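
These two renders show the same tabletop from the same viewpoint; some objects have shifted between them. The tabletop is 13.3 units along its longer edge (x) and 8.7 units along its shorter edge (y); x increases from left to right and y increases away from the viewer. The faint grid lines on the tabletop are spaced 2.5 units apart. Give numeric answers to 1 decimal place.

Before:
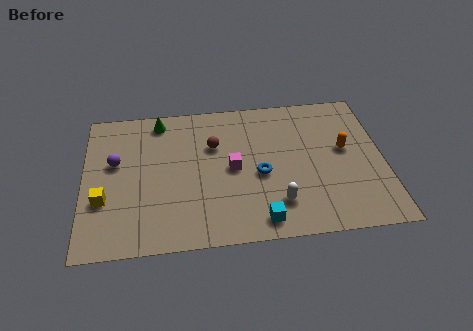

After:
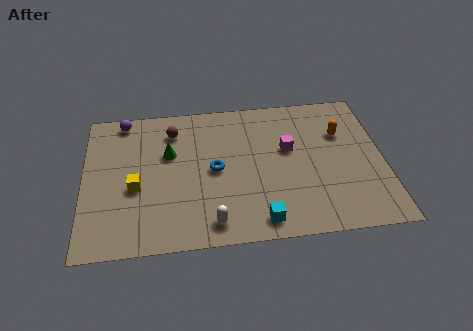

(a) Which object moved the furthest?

the white capsule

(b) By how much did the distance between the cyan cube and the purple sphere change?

+1.4

Before: roughly 7.5 units apart; after: 8.9. That's 1.4 units further apart.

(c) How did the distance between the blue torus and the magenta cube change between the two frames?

+2.1

The distance was about 1.3 in the first image and 3.4 in the second, so they moved 2.1 units further apart.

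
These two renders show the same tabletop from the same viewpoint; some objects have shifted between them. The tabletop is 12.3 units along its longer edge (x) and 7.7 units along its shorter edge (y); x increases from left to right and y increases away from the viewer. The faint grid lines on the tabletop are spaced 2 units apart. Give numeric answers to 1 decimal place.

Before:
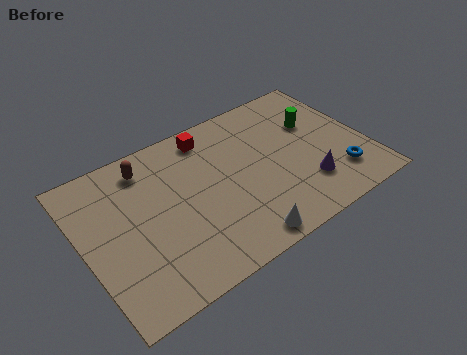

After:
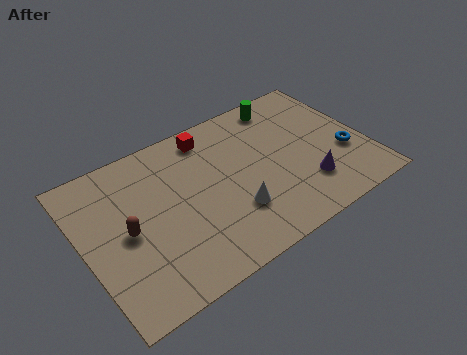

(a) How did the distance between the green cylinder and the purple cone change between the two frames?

+1.5

They were about 3.2 units apart before and 4.7 after — 1.5 units further apart.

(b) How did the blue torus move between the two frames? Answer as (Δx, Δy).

(0.5, 1.0)

From the two frames, the blue torus sits at roughly (10.8, 1.8) before and (11.3, 2.8) after.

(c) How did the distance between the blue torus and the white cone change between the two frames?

+0.4

The distance was about 4.7 in the first image and 5.1 in the second, so they moved 0.4 units further apart.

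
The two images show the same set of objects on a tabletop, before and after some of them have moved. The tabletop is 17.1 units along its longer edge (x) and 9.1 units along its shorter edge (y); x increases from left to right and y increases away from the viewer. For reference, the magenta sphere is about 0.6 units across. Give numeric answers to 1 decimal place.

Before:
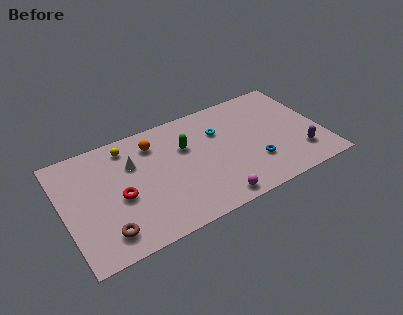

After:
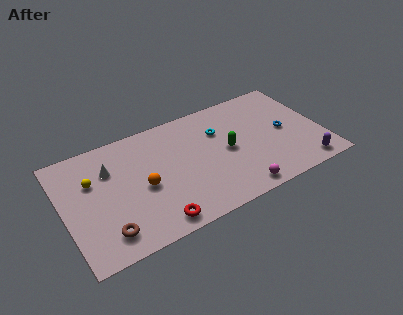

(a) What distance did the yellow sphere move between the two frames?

3.0

The yellow sphere moved from about (4.5, 7.7) to (2.0, 6.0), a distance of √(2.5² + 1.7²) ≈ 3.0.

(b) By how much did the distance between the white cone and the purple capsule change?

+2.0

Before: roughly 11.4 units apart; after: 13.4. That's 2.0 units further apart.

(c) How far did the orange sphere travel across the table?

3.3

From (6.2, 7.2) to (5.1, 4.1), the orange sphere covered √(1.1² + 3.1²) ≈ 3.3 units.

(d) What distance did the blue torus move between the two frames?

2.9

The blue torus was near (12.4, 2.7) before and (14.7, 4.5) after, so it travelled √(2.3² + 1.8²) ≈ 2.9 units.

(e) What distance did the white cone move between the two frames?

1.5

The white cone moved from about (4.7, 6.2) to (3.2, 6.4), a distance of √(1.5² + 0.2²) ≈ 1.5.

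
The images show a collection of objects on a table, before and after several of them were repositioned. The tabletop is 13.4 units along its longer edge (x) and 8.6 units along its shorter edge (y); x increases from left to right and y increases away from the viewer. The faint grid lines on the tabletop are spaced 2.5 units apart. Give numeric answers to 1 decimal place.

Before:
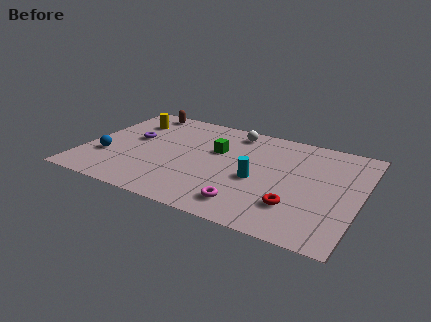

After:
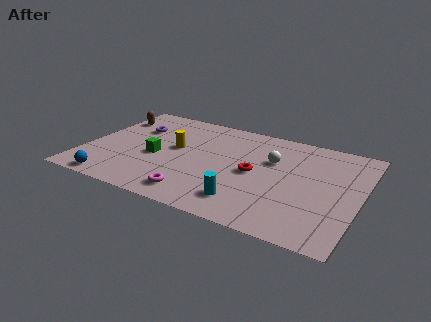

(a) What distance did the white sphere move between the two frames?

2.8

The white sphere was near (6.9, 7.4) before and (9.0, 5.6) after, so it travelled √(2.1² + 1.8²) ≈ 2.8 units.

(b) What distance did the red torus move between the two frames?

2.9

The red torus was near (10.5, 2.3) before and (8.3, 4.2) after, so it travelled √(2.2² + 1.9²) ≈ 2.9 units.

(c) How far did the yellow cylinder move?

3.0

The yellow cylinder was near (1.8, 6.5) before and (4.3, 4.8) after, so it travelled √(2.5² + 1.7²) ≈ 3.0 units.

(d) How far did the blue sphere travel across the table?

2.1

The blue sphere was near (1.2, 2.8) before and (1.8, 0.8) after, so it travelled √(0.6² + 2.0²) ≈ 2.1 units.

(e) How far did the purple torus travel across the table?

1.0

The purple torus was near (2.2, 4.9) before and (2.1, 5.9) after, so it travelled √(0.1² + 1.0²) ≈ 1.0 units.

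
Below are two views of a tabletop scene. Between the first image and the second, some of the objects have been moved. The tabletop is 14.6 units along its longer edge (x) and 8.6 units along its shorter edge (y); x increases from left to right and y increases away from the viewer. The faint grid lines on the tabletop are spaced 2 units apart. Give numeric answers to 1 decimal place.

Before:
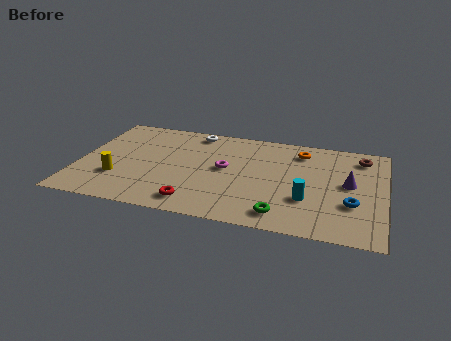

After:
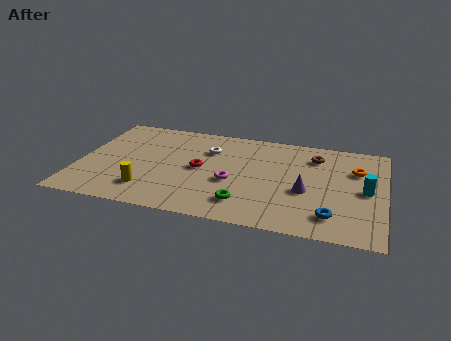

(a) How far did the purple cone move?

2.3

The purple cone moved from about (12.9, 4.6) to (10.9, 3.5), a distance of √(2.0² + 1.1²) ≈ 2.3.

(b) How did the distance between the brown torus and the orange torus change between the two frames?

-0.7

The distance was about 2.9 in the first image and 2.2 in the second, so they moved 0.7 units closer together.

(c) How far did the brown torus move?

2.2

The brown torus was near (13.4, 7.1) before and (11.2, 6.7) after, so it travelled √(2.2² + 0.4²) ≈ 2.2 units.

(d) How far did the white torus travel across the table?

1.7

The white torus was near (5.3, 7.6) before and (6.1, 6.1) after, so it travelled √(0.8² + 1.5²) ≈ 1.7 units.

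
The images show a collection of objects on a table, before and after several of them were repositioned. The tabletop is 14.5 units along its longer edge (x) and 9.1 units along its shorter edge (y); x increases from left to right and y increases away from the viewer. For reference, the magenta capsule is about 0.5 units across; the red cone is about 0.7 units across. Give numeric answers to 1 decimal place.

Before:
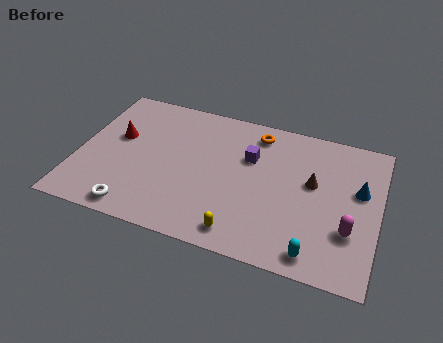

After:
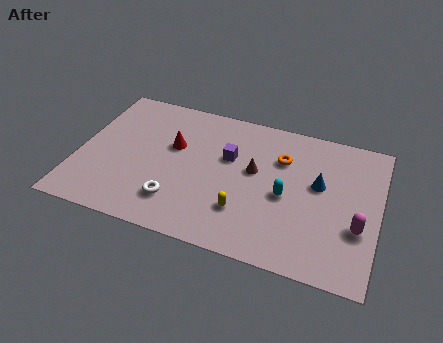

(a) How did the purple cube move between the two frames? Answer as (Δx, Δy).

(-1.0, -0.3)

From the two frames, the purple cube sits at roughly (8.2, 6.0) before and (7.2, 5.7) after.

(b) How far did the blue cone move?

1.9

The blue cone was near (13.5, 5.5) before and (11.6, 5.3) after, so it travelled √(1.9² + 0.2²) ≈ 1.9 units.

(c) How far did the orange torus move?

1.8

From (8.4, 7.7) to (9.7, 6.4), the orange torus covered √(1.3² + 1.3²) ≈ 1.8 units.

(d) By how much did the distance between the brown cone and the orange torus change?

-2.1

They were about 3.8 units apart before and 1.7 after — 2.1 units closer together.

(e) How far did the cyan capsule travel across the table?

3.4

The cyan capsule was near (11.7, 1.1) before and (10.1, 4.1) after, so it travelled √(1.6² + 3.0²) ≈ 3.4 units.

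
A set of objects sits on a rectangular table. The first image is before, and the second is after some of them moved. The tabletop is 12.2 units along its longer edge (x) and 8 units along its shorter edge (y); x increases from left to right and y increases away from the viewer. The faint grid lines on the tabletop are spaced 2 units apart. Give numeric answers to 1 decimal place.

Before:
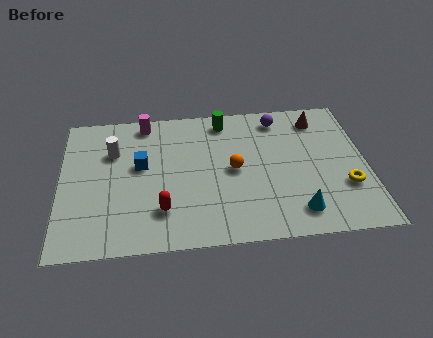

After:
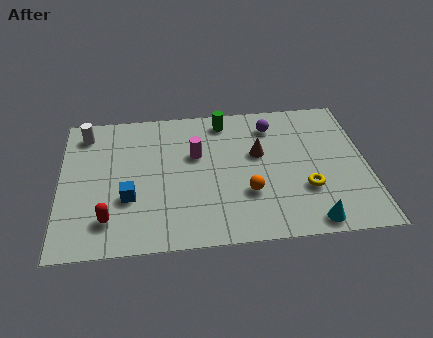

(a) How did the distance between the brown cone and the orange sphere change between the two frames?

-2.1

Before: roughly 4.4 units apart; after: 2.3. That's 2.1 units closer together.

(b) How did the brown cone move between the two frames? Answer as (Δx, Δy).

(-2.5, -1.8)

The brown cone started near (10.4, 6.6) and ended near (7.9, 4.8).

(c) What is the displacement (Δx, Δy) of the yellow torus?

(-1.6, 0.0)

The yellow torus started near (11.3, 2.6) and ended near (9.7, 2.6).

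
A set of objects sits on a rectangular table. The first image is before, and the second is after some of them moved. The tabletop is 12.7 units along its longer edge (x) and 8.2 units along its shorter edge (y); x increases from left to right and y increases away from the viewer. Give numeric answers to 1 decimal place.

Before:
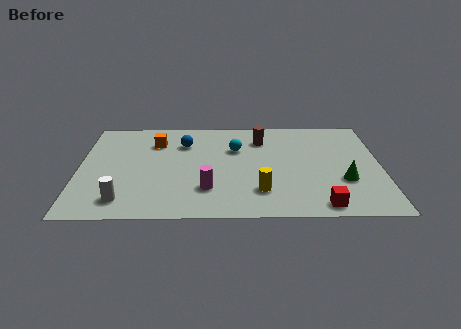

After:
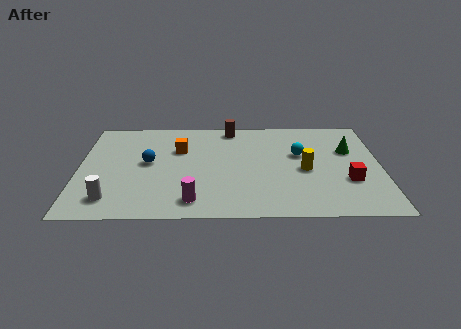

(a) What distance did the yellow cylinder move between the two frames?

2.5

The yellow cylinder moved from about (7.6, 2.0) to (9.5, 3.7), a distance of √(1.9² + 1.7²) ≈ 2.5.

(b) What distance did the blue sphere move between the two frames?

2.2

From (4.4, 6.0) to (2.9, 4.4), the blue sphere covered √(1.5² + 1.6²) ≈ 2.2 units.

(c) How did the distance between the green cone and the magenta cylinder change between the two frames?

+2.0

The distance was about 5.7 in the first image and 7.7 in the second, so they moved 2.0 units further apart.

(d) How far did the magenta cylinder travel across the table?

1.1

The magenta cylinder was near (5.4, 2.2) before and (4.8, 1.3) after, so it travelled √(0.6² + 0.9²) ≈ 1.1 units.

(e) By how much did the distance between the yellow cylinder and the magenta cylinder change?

+3.1

They were about 2.2 units apart before and 5.3 after — 3.1 units further apart.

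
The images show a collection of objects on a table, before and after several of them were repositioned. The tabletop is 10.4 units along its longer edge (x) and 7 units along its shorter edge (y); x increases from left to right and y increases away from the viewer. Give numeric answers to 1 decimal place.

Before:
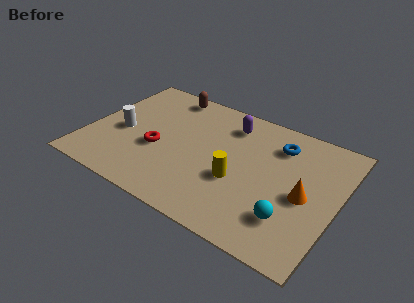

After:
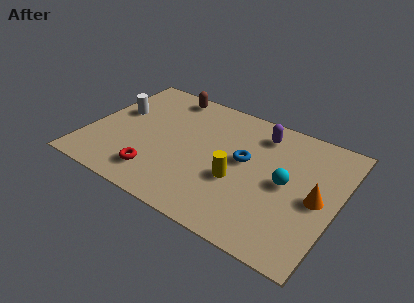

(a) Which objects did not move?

the brown capsule and the yellow cylinder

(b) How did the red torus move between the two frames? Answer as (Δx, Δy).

(0.2, -1.4)

The red torus was at about (3.0, 2.8) and moved to about (3.2, 1.4).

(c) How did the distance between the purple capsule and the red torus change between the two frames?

+1.9

Before: roughly 3.8 units apart; after: 5.7. That's 1.9 units further apart.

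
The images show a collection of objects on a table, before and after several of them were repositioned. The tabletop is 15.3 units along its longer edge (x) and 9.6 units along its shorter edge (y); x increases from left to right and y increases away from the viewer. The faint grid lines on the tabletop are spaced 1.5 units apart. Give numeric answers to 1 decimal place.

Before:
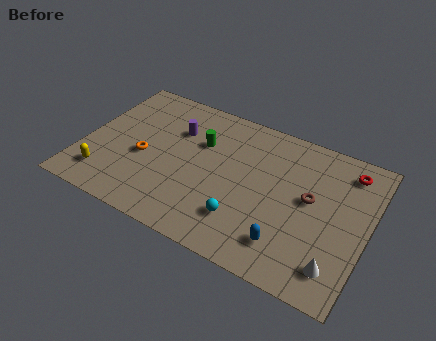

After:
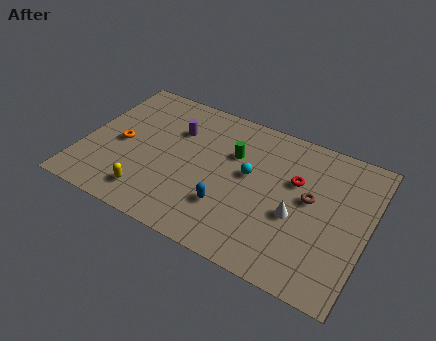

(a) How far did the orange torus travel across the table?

1.4

The orange torus moved from about (3.3, 4.1) to (2.0, 4.5), a distance of √(1.3² + 0.4²) ≈ 1.4.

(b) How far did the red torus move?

3.2

The red torus was near (13.9, 8.0) before and (11.3, 6.1) after, so it travelled √(2.6² + 1.9²) ≈ 3.2 units.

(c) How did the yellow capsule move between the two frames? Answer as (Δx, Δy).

(2.5, -0.2)

From the two frames, the yellow capsule sits at roughly (1.5, 1.9) before and (4.0, 1.7) after.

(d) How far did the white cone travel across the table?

3.2

From (14.0, 1.8) to (11.6, 3.9), the white cone covered √(2.4² + 2.1²) ≈ 3.2 units.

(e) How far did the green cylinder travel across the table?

1.8

The green cylinder was near (6.1, 6.4) before and (7.9, 6.4) after, so it travelled √(1.8² + 0.0²) ≈ 1.8 units.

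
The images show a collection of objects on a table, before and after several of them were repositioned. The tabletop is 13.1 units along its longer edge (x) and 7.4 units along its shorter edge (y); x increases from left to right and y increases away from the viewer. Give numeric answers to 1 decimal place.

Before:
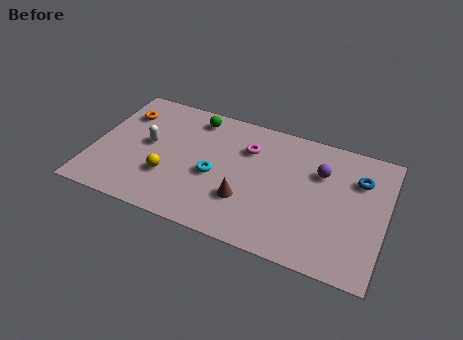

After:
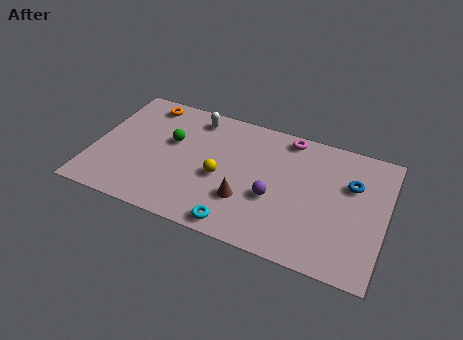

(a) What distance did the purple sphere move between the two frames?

2.9

The purple sphere was near (10.1, 5.1) before and (8.2, 2.9) after, so it travelled √(1.9² + 2.2²) ≈ 2.9 units.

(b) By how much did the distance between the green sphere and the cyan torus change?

+1.7

The distance was about 3.3 in the first image and 5.0 in the second, so they moved 1.7 units further apart.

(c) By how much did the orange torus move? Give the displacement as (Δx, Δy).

(0.9, 0.9)

The orange torus started near (1.1, 5.5) and ended near (2.0, 6.4).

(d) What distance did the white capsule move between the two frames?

3.0

From (2.4, 4.0) to (4.3, 6.3), the white capsule covered √(1.9² + 2.3²) ≈ 3.0 units.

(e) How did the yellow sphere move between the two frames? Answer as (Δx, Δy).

(2.3, 0.8)

From the two frames, the yellow sphere sits at roughly (3.5, 2.4) before and (5.8, 3.2) after.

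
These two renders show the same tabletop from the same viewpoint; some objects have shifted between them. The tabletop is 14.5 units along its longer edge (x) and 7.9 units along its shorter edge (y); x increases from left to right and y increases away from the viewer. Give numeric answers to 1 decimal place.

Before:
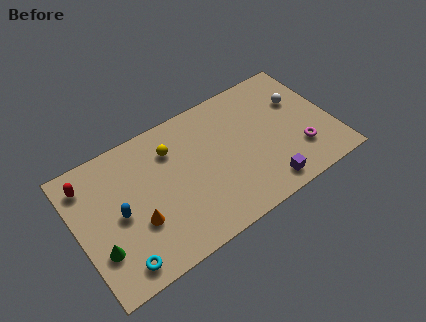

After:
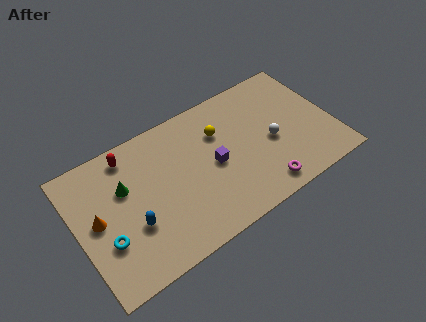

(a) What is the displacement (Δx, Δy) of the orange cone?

(-2.1, 1.3)

The orange cone started near (3.2, 2.8) and ended near (1.1, 4.1).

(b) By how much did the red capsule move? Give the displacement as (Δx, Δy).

(2.4, 0.4)

The red capsule started near (0.9, 6.4) and ended near (3.3, 6.8).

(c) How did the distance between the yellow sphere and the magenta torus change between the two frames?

-3.0

Before: roughly 7.7 units apart; after: 4.7. That's 3.0 units closer together.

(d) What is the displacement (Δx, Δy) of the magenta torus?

(-2.4, -1.1)

From the two frames, the magenta torus sits at roughly (12.4, 2.2) before and (10.0, 1.1) after.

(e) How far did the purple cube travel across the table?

3.7

From (10.2, 1.1) to (7.7, 3.8), the purple cube covered √(2.5² + 2.7²) ≈ 3.7 units.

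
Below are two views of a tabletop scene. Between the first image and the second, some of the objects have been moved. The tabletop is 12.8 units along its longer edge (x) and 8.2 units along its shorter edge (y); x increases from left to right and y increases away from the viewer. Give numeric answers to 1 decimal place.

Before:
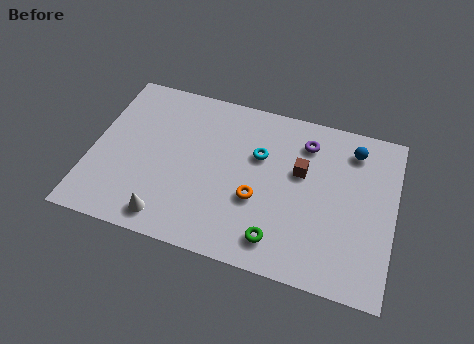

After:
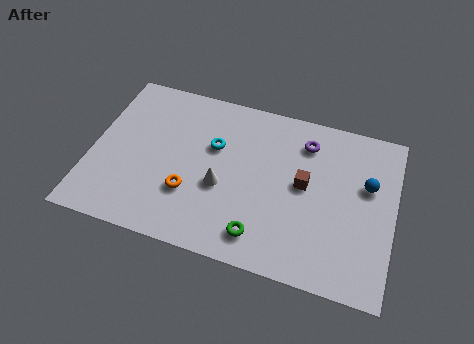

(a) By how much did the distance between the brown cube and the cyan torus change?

+2.2

Before: roughly 1.8 units apart; after: 4.0. That's 2.2 units further apart.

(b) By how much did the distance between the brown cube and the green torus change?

-0.3

The distance was about 3.7 in the first image and 3.4 in the second, so they moved 0.3 units closer together.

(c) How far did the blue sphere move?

1.7

From (10.9, 6.7) to (11.6, 5.1), the blue sphere covered √(0.7² + 1.6²) ≈ 1.7 units.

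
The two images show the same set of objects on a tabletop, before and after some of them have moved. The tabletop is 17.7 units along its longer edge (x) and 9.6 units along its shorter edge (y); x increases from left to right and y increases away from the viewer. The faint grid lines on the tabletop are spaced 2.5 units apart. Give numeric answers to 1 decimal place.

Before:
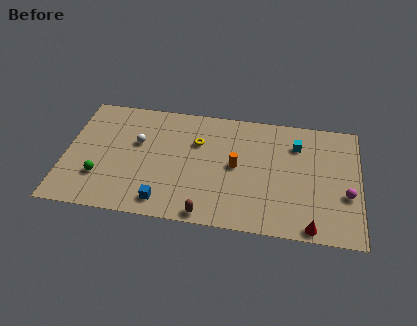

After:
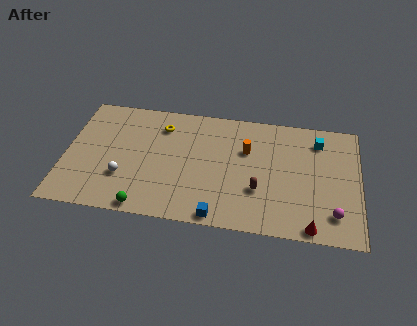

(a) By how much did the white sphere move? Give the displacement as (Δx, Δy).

(-0.7, -2.9)

From the two frames, the white sphere sits at roughly (4.3, 5.9) before and (3.6, 3.0) after.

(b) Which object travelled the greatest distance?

the brown capsule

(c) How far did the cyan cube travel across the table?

1.4

The cyan cube moved from about (13.9, 7.2) to (15.2, 7.7), a distance of √(1.3² + 0.5²) ≈ 1.4.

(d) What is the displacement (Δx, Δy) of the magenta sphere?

(-0.7, -1.6)

From the two frames, the magenta sphere sits at roughly (16.9, 3.6) before and (16.2, 2.0) after.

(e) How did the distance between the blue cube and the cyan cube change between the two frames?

-0.7

Before: roughly 9.7 units apart; after: 9.0. That's 0.7 units closer together.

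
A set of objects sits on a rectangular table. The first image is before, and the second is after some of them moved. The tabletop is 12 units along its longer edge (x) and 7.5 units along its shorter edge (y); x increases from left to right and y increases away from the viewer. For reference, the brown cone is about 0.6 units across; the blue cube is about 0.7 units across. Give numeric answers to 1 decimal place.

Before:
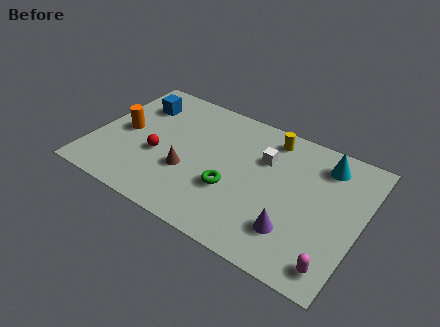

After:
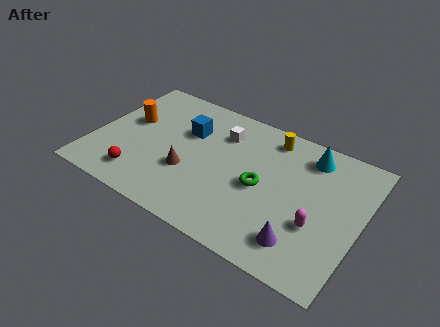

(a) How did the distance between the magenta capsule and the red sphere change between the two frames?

-0.5

Before: roughly 8.4 units apart; after: 7.9. That's 0.5 units closer together.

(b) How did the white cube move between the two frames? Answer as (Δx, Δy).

(-2.0, 0.5)

From the two frames, the white cube sits at roughly (7.5, 5.1) before and (5.5, 5.6) after.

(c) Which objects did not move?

the yellow cylinder and the brown cone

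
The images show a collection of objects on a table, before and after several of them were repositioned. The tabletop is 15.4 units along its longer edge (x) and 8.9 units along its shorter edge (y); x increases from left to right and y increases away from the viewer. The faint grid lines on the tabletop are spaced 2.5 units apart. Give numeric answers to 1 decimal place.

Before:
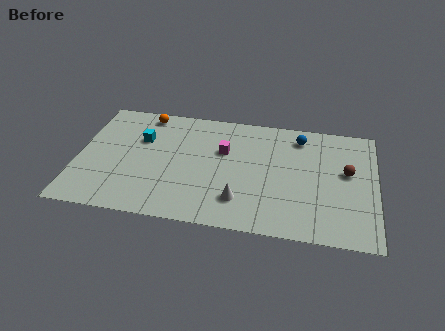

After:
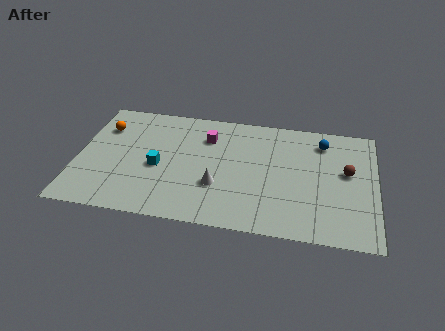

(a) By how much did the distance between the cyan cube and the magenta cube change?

-0.7

The distance was about 4.3 in the first image and 3.6 in the second, so they moved 0.7 units closer together.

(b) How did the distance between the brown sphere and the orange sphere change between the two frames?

+1.8

Before: roughly 11.0 units apart; after: 12.8. That's 1.8 units further apart.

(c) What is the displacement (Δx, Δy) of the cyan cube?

(1.0, -2.0)

The cyan cube was at about (3.2, 5.9) and moved to about (4.2, 3.9).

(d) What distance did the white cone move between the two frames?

1.5

The white cone moved from about (8.5, 2.1) to (7.3, 3.0), a distance of √(1.2² + 0.9²) ≈ 1.5.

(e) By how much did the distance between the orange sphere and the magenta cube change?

+0.7

They were about 4.7 units apart before and 5.4 after — 0.7 units further apart.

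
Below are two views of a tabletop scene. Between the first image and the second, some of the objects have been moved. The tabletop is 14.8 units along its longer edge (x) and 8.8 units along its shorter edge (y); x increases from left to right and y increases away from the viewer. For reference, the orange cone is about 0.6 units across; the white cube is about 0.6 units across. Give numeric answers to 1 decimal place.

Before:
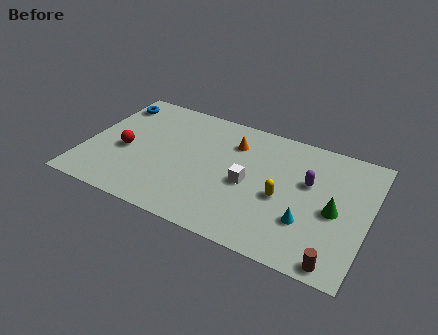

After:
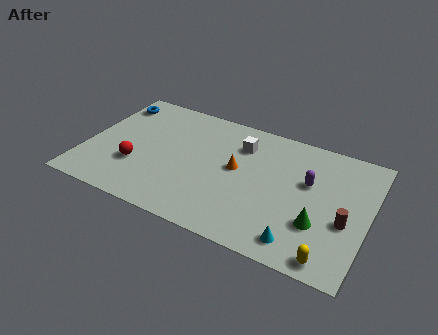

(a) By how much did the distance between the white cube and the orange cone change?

-1.0

Before: roughly 2.8 units apart; after: 1.8. That's 1.0 units closer together.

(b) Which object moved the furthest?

the yellow capsule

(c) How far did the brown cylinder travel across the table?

2.7

The brown cylinder was near (13.5, 0.8) before and (13.7, 3.5) after, so it travelled √(0.2² + 2.7²) ≈ 2.7 units.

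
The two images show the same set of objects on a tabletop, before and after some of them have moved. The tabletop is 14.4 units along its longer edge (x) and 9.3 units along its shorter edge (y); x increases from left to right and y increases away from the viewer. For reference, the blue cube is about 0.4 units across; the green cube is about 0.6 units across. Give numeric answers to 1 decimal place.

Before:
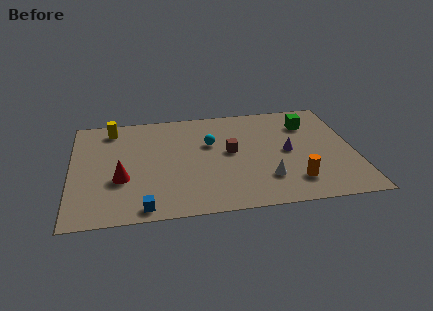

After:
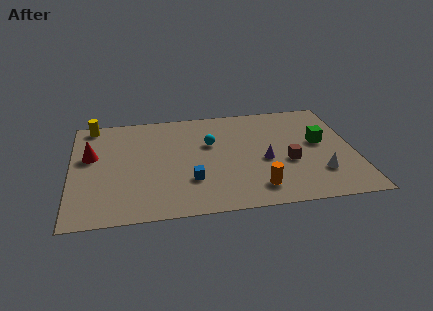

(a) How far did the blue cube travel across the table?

3.1

The blue cube was near (3.6, 0.9) before and (6.0, 2.8) after, so it travelled √(2.4² + 1.9²) ≈ 3.1 units.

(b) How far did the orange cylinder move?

1.9

The orange cylinder was near (11.2, 2.0) before and (9.3, 1.7) after, so it travelled √(1.9² + 0.3²) ≈ 1.9 units.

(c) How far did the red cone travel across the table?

2.7

From (2.5, 3.4) to (1.0, 5.6), the red cone covered √(1.5² + 2.2²) ≈ 2.7 units.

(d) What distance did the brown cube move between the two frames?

3.2

From (8.1, 5.0) to (11.0, 3.7), the brown cube covered √(2.9² + 1.3²) ≈ 3.2 units.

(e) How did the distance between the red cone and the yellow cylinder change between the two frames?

-1.7

They were about 4.5 units apart before and 2.8 after — 1.7 units closer together.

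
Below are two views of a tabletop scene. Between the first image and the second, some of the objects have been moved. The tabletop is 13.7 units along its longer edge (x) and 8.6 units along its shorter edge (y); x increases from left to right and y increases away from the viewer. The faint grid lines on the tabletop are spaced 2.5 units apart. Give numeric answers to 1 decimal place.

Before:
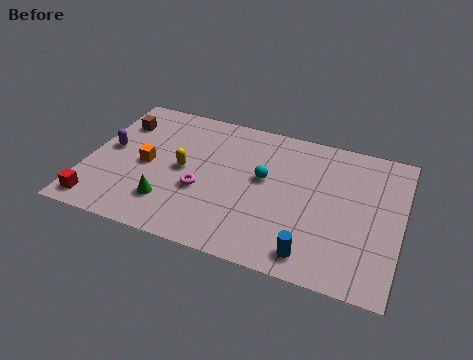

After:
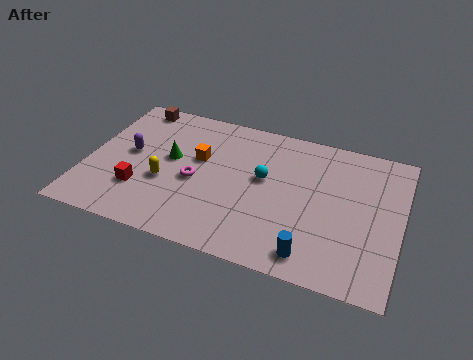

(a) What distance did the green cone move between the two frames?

2.7

From (3.8, 2.1) to (3.6, 4.8), the green cone covered √(0.2² + 2.7²) ≈ 2.7 units.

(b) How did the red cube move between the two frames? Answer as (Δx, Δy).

(1.7, 1.4)

The red cube started near (0.8, 1.1) and ended near (2.5, 2.5).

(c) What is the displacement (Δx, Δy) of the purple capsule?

(0.9, 0.0)

The purple capsule was at about (0.9, 4.6) and moved to about (1.8, 4.6).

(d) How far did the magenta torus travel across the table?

0.6

The magenta torus was near (5.1, 3.3) before and (4.8, 3.8) after, so it travelled √(0.3² + 0.5²) ≈ 0.6 units.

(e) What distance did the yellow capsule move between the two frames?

1.2

The yellow capsule moved from about (4.2, 4.3) to (3.5, 3.3), a distance of √(0.7² + 1.0²) ≈ 1.2.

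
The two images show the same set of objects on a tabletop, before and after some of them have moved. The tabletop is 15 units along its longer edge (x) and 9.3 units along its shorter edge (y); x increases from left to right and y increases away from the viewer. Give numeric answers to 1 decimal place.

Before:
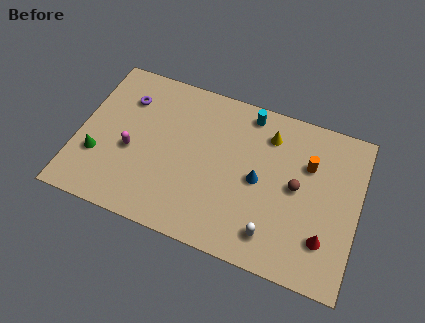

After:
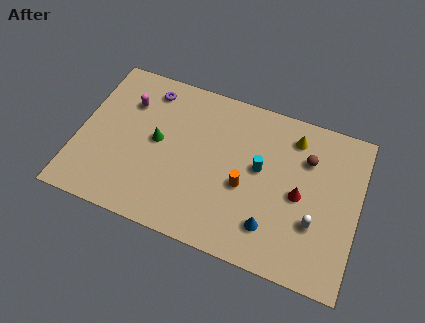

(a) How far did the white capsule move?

2.5

From (10.7, 1.7) to (12.8, 3.1), the white capsule covered √(2.1² + 1.4²) ≈ 2.5 units.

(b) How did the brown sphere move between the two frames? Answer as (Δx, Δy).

(0.4, 1.8)

From the two frames, the brown sphere sits at roughly (11.7, 4.8) before and (12.1, 6.6) after.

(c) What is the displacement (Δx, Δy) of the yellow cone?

(1.3, 0.3)

From the two frames, the yellow cone sits at roughly (10.0, 7.3) before and (11.3, 7.6) after.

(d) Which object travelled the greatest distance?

the orange cylinder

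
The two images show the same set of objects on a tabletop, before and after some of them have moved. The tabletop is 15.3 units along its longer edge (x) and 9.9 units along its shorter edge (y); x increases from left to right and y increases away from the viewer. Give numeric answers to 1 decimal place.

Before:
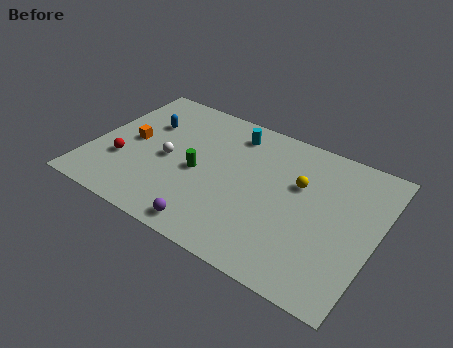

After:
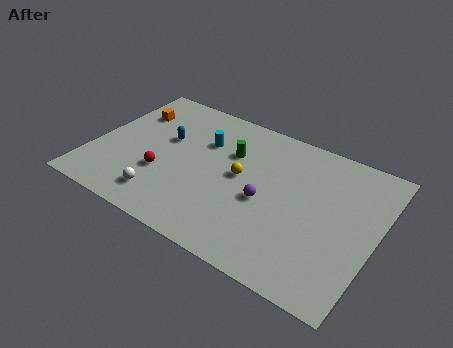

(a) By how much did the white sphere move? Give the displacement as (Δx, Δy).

(0.2, -2.8)

The white sphere was at about (4.1, 4.6) and moved to about (4.3, 1.8).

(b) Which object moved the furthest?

the purple sphere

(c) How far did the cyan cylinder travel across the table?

2.0

The cyan cylinder was near (7.1, 8.2) before and (5.7, 6.8) after, so it travelled √(1.4² + 1.4²) ≈ 2.0 units.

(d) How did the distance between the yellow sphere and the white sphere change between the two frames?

-2.0

The distance was about 7.1 in the first image and 5.1 in the second, so they moved 2.0 units closer together.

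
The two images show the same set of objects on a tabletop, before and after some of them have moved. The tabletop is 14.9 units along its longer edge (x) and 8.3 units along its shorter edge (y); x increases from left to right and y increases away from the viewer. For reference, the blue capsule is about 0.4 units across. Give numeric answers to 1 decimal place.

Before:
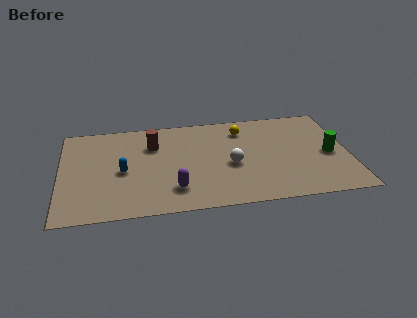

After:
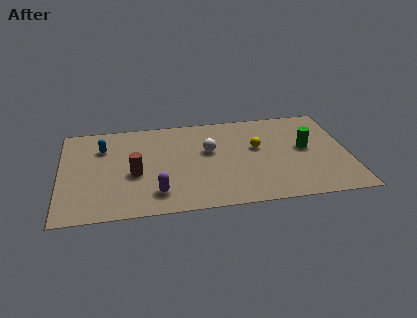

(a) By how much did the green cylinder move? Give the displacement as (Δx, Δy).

(-1.2, 0.7)

The green cylinder was at about (13.9, 3.8) and moved to about (12.7, 4.5).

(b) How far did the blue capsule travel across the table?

2.4

The blue capsule moved from about (3.2, 3.8) to (2.2, 6.0), a distance of √(1.0² + 2.2²) ≈ 2.4.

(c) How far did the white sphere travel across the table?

1.8

The white sphere moved from about (8.8, 3.6) to (7.7, 5.0), a distance of √(1.1² + 1.4²) ≈ 1.8.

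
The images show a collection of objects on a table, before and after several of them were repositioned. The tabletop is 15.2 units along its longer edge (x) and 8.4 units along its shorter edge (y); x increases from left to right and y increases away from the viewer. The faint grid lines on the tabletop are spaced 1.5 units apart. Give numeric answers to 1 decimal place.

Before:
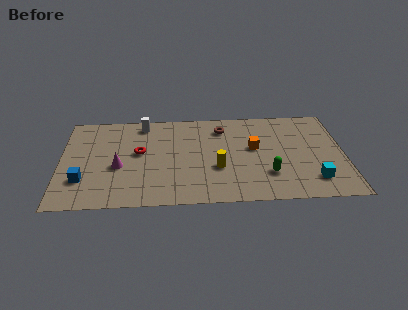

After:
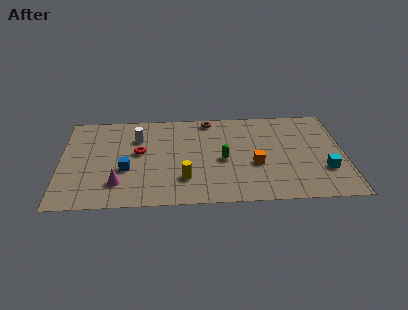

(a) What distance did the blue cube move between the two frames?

2.4

From (1.2, 2.4) to (3.5, 3.2), the blue cube covered √(2.3² + 0.8²) ≈ 2.4 units.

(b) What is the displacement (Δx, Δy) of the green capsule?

(-2.4, 1.4)

From the two frames, the green capsule sits at roughly (11.1, 2.4) before and (8.7, 3.8) after.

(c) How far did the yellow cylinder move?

2.0

From (8.4, 3.1) to (6.6, 2.2), the yellow cylinder covered √(1.8² + 0.9²) ≈ 2.0 units.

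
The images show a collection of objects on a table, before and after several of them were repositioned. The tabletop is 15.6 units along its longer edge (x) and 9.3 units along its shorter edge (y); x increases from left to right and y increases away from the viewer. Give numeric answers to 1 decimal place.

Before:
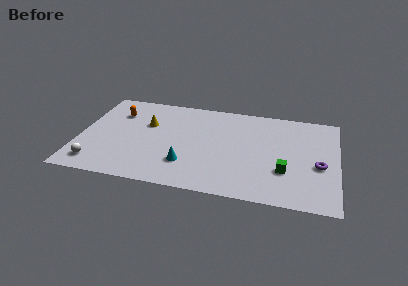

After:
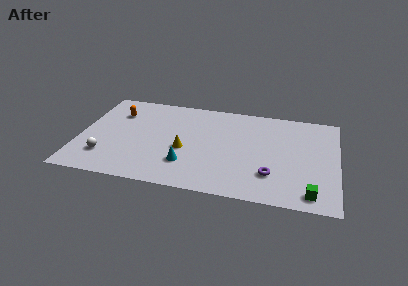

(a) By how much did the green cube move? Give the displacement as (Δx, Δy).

(1.6, -1.8)

The green cube started near (12.5, 3.0) and ended near (14.1, 1.2).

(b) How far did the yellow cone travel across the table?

3.2

The yellow cone moved from about (4.0, 6.0) to (6.4, 3.9), a distance of √(2.4² + 2.1²) ≈ 3.2.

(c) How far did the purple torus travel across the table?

3.1

From (14.5, 3.9) to (11.7, 2.5), the purple torus covered √(2.8² + 1.4²) ≈ 3.1 units.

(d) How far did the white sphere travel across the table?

0.9

The white sphere was near (1.2, 1.5) before and (1.7, 2.3) after, so it travelled √(0.5² + 0.8²) ≈ 0.9 units.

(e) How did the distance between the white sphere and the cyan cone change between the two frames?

-0.6

Before: roughly 5.5 units apart; after: 4.9. That's 0.6 units closer together.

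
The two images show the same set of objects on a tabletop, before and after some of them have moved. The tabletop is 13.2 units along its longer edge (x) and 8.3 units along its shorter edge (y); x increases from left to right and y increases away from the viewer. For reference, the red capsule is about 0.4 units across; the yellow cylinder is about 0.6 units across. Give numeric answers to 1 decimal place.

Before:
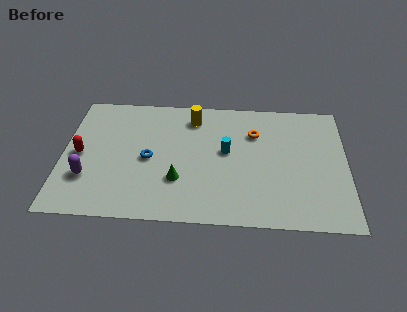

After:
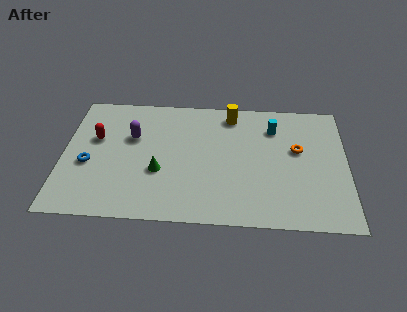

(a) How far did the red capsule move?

1.3

The red capsule moved from about (0.8, 4.0) to (1.5, 5.1), a distance of √(0.7² + 1.1²) ≈ 1.3.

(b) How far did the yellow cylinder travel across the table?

1.8

The yellow cylinder moved from about (6.0, 6.8) to (7.8, 7.1), a distance of √(1.8² + 0.3²) ≈ 1.8.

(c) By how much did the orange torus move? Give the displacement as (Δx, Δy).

(2.0, -1.0)

The orange torus was at about (8.9, 5.9) and moved to about (10.9, 4.9).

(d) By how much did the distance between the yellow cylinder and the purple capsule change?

-1.5

The distance was about 6.4 in the first image and 4.9 in the second, so they moved 1.5 units closer together.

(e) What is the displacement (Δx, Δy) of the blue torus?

(-2.8, -0.5)

The blue torus was at about (4.0, 3.9) and moved to about (1.2, 3.4).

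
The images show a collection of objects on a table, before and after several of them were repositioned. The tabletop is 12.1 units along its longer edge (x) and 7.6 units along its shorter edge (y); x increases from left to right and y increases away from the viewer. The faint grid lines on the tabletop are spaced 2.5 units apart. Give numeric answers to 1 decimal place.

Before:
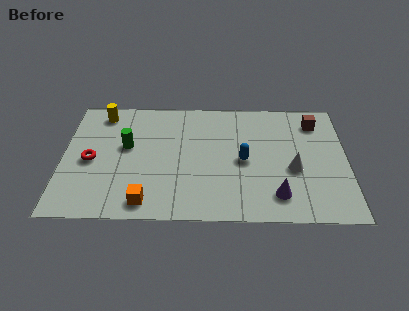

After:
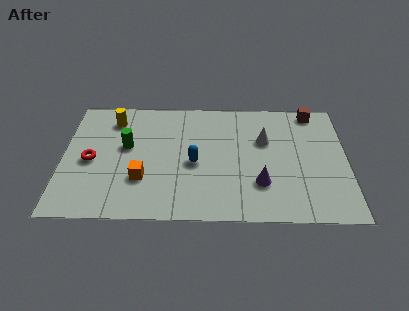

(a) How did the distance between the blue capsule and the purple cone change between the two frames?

+0.5

They were about 2.5 units apart before and 3.0 after — 0.5 units further apart.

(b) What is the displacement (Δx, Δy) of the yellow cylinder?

(0.5, -0.4)

From the two frames, the yellow cylinder sits at roughly (1.6, 6.5) before and (2.1, 6.1) after.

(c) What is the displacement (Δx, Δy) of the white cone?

(-1.2, 1.8)

From the two frames, the white cone sits at roughly (9.8, 3.1) before and (8.6, 4.9) after.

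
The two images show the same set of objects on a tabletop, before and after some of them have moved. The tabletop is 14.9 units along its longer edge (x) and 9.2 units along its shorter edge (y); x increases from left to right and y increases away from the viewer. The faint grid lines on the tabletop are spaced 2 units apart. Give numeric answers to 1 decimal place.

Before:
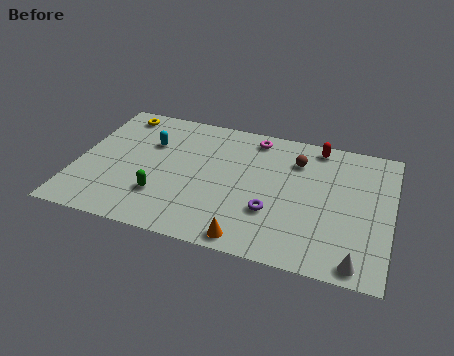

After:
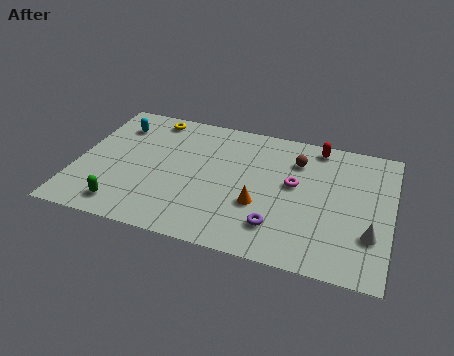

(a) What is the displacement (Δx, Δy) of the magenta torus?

(2.1, -2.8)

From the two frames, the magenta torus sits at roughly (8.2, 8.0) before and (10.3, 5.2) after.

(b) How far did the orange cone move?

2.4

The orange cone was near (8.5, 0.9) before and (8.8, 3.3) after, so it travelled √(0.3² + 2.4²) ≈ 2.4 units.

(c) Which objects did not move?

the red capsule and the brown sphere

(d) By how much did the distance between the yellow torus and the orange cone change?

-2.5

They were about 9.9 units apart before and 7.4 after — 2.5 units closer together.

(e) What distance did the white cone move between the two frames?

2.0

From (13.5, 0.9) to (14.0, 2.8), the white cone covered √(0.5² + 1.9²) ≈ 2.0 units.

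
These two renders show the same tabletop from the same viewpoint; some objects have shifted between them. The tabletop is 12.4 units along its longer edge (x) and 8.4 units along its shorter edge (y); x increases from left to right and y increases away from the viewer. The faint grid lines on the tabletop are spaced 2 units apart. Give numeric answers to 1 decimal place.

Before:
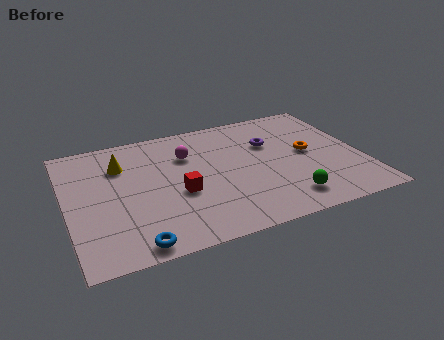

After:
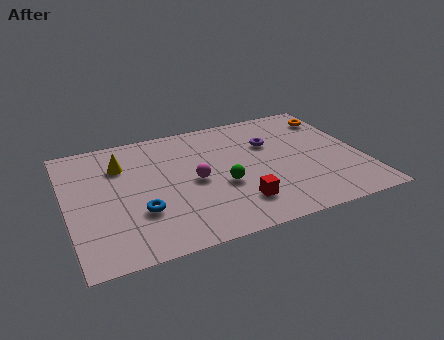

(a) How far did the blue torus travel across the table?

1.9

The blue torus moved from about (2.5, 0.8) to (2.9, 2.7), a distance of √(0.4² + 1.9²) ≈ 1.9.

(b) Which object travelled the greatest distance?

the green sphere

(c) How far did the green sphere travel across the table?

3.1

The green sphere moved from about (8.9, 1.5) to (6.4, 3.3), a distance of √(2.5² + 1.8²) ≈ 3.1.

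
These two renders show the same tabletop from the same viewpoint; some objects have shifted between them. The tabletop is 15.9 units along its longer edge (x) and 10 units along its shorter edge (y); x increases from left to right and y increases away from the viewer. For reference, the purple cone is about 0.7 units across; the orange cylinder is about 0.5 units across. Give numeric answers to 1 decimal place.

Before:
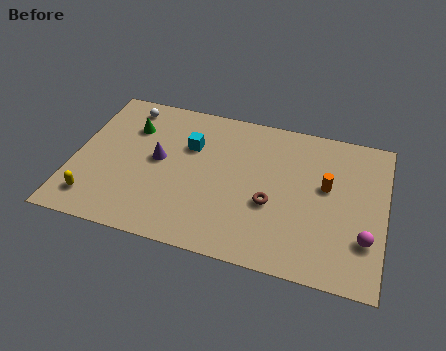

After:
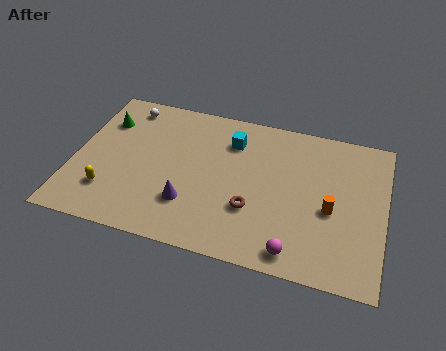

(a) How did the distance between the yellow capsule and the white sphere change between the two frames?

-0.8

Before: roughly 6.9 units apart; after: 6.1. That's 0.8 units closer together.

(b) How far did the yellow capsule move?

1.0

The yellow capsule moved from about (1.3, 1.8) to (2.0, 2.5), a distance of √(0.7² + 0.7²) ≈ 1.0.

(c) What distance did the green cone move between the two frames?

1.4

From (2.7, 7.2) to (1.3, 7.3), the green cone covered √(1.4² + 0.1²) ≈ 1.4 units.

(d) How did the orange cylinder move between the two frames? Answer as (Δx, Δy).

(0.3, -1.5)

The orange cylinder started near (12.9, 5.8) and ended near (13.2, 4.3).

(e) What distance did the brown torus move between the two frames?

1.1

The brown torus was near (10.2, 3.9) before and (9.3, 3.3) after, so it travelled √(0.9² + 0.6²) ≈ 1.1 units.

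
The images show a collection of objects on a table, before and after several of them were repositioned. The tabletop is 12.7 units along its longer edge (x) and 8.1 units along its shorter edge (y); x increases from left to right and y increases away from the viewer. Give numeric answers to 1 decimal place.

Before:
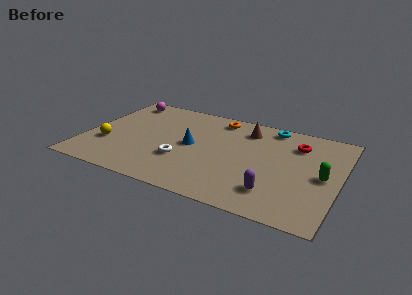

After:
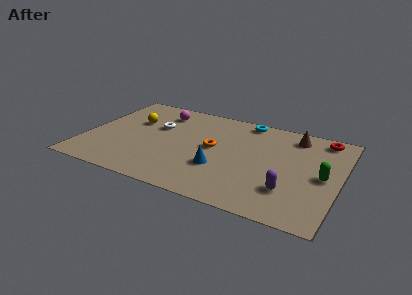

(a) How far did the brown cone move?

2.4

The brown cone moved from about (7.8, 6.5) to (10.2, 6.8), a distance of √(2.4² + 0.3²) ≈ 2.4.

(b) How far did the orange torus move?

2.7

From (6.3, 7.0) to (6.4, 4.3), the orange torus covered √(0.1² + 2.7²) ≈ 2.7 units.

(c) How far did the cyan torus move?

1.3

From (9.0, 7.2) to (7.7, 7.3), the cyan torus covered √(1.3² + 0.1²) ≈ 1.3 units.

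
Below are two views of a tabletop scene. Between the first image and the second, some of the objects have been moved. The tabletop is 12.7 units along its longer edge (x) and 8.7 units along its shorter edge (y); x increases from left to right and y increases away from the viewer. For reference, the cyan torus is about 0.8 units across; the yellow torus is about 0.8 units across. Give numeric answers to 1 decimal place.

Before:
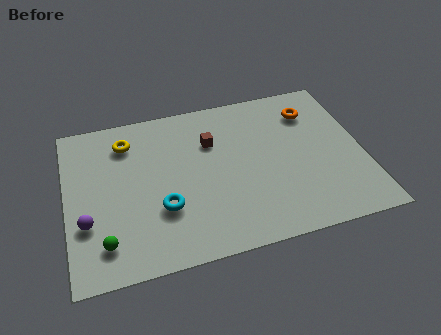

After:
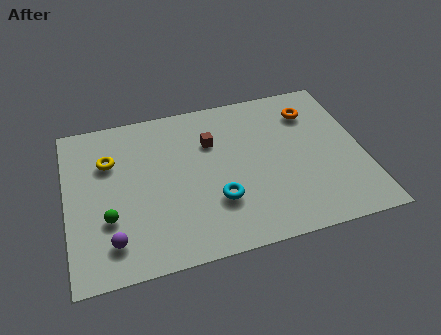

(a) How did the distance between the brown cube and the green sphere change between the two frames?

-0.9

They were about 6.4 units apart before and 5.5 after — 0.9 units closer together.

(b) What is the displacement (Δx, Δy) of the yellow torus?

(-0.8, -0.9)

The yellow torus started near (2.7, 6.9) and ended near (1.9, 6.0).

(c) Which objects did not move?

the brown cube and the orange torus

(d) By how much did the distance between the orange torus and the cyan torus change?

-1.8

The distance was about 7.7 in the first image and 5.9 in the second, so they moved 1.8 units closer together.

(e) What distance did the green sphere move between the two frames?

1.2

The green sphere was near (1.5, 1.7) before and (1.7, 2.9) after, so it travelled √(0.2² + 1.2²) ≈ 1.2 units.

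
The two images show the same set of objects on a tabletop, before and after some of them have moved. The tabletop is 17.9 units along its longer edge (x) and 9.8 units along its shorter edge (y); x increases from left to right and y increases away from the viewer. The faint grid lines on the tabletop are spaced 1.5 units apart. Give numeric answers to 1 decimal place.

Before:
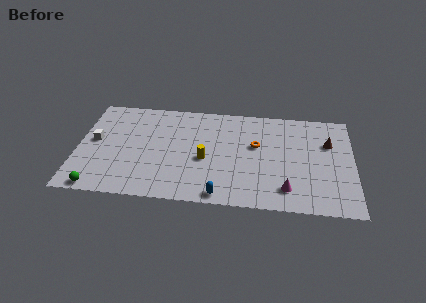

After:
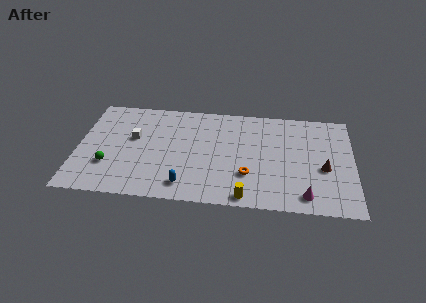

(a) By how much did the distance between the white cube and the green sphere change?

-1.3

The distance was about 4.5 in the first image and 3.2 in the second, so they moved 1.3 units closer together.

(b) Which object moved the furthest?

the yellow cylinder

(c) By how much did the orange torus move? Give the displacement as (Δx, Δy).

(-0.5, -2.9)

From the two frames, the orange torus sits at roughly (11.6, 5.9) before and (11.1, 3.0) after.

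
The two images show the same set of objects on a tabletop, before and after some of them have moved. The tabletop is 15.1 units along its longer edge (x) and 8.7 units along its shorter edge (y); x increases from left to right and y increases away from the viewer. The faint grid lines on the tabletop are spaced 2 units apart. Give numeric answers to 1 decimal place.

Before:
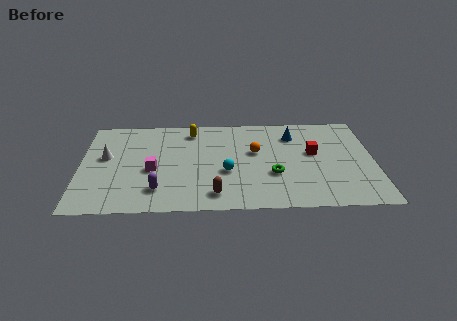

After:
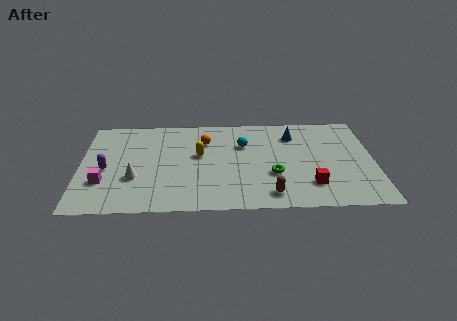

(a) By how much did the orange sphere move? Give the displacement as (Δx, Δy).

(-2.6, 1.1)

From the two frames, the orange sphere sits at roughly (9.0, 5.2) before and (6.4, 6.3) after.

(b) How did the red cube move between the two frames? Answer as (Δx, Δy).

(-0.2, -2.9)

From the two frames, the red cube sits at roughly (12.0, 5.0) before and (11.8, 2.1) after.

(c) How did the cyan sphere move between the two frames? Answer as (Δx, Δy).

(0.9, 2.5)

The cyan sphere was at about (7.5, 3.4) and moved to about (8.4, 5.9).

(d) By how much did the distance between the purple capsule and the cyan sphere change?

+3.6

Before: roughly 3.8 units apart; after: 7.4. That's 3.6 units further apart.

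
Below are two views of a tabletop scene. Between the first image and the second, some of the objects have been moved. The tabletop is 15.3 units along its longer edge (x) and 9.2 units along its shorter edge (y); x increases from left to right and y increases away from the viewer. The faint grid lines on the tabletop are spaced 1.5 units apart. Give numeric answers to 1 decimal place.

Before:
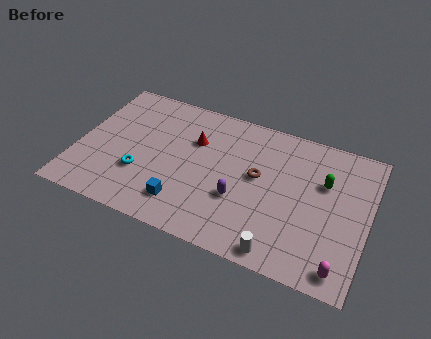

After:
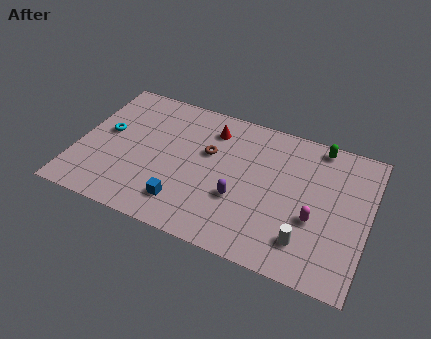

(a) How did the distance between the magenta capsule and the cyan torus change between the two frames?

+0.4

The distance was about 10.9 in the first image and 11.3 in the second, so they moved 0.4 units further apart.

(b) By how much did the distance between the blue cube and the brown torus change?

-0.9

Before: roughly 4.8 units apart; after: 3.9. That's 0.9 units closer together.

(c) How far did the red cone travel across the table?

1.4

The red cone was near (6.0, 6.2) before and (6.8, 7.3) after, so it travelled √(0.8² + 1.1²) ≈ 1.4 units.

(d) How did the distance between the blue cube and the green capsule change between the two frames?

+1.0

The distance was about 8.1 in the first image and 9.1 in the second, so they moved 1.0 units further apart.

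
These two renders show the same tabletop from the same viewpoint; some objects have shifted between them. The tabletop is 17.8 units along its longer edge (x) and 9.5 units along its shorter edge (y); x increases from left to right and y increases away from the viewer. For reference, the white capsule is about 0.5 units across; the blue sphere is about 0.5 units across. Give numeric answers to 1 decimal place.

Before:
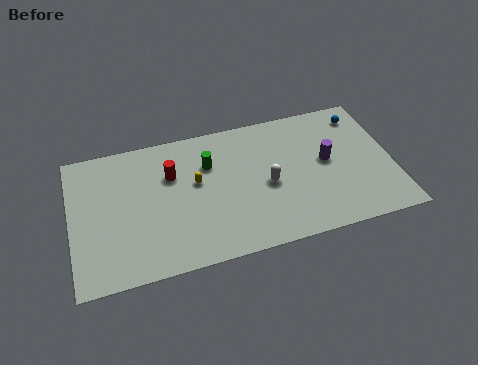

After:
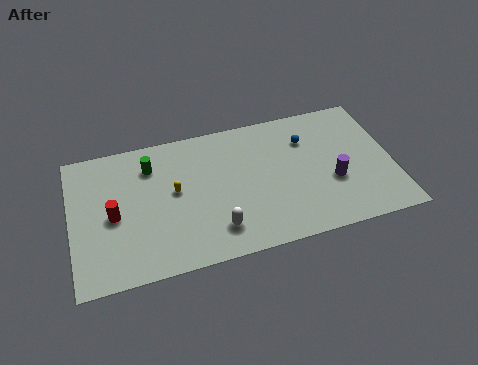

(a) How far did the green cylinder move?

3.3

The green cylinder moved from about (7.7, 6.6) to (4.5, 7.3), a distance of √(3.2² + 0.7²) ≈ 3.3.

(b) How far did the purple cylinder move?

1.5

The purple cylinder was near (14.2, 5.1) before and (14.4, 3.6) after, so it travelled √(0.2² + 1.5²) ≈ 1.5 units.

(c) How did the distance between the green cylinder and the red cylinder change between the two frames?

+1.5

They were about 2.1 units apart before and 3.6 after — 1.5 units further apart.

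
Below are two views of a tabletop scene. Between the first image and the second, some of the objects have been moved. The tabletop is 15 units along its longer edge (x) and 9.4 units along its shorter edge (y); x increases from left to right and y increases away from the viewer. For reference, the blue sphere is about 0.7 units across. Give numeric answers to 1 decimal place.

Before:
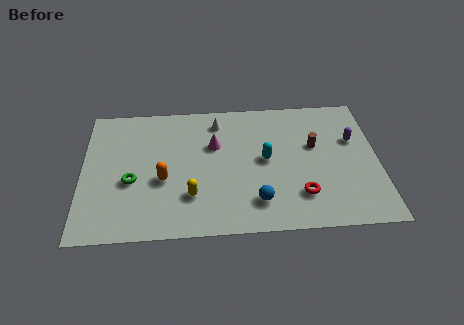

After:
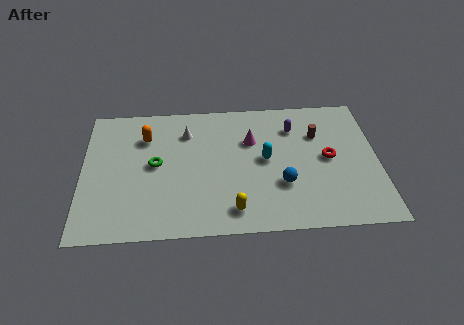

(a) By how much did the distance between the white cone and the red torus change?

+0.7

They were about 6.9 units apart before and 7.6 after — 0.7 units further apart.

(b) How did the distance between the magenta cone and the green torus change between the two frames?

+0.3

They were about 4.8 units apart before and 5.1 after — 0.3 units further apart.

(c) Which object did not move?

the cyan capsule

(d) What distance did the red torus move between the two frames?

2.9

The red torus moved from about (11.0, 2.3) to (12.5, 4.8), a distance of √(1.5² + 2.5²) ≈ 2.9.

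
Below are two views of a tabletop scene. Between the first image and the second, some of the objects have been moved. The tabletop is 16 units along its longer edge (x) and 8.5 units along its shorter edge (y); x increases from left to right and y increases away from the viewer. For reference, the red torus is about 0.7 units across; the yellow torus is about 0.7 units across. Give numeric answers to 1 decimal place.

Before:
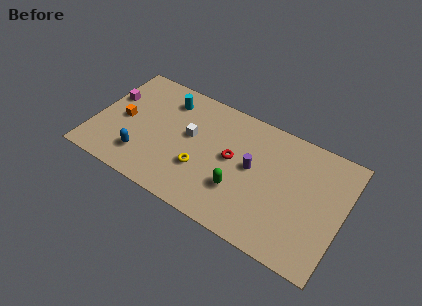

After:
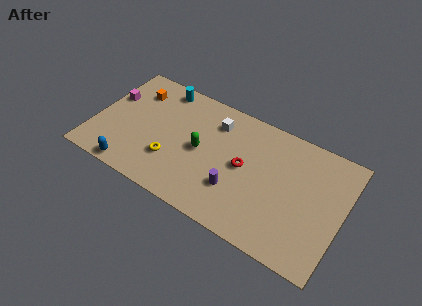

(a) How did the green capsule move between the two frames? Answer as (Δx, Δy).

(-2.7, 1.5)

The green capsule started near (9.6, 2.7) and ended near (6.9, 4.2).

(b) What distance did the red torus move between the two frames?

0.8

The red torus was near (8.9, 4.6) before and (9.7, 4.4) after, so it travelled √(0.8² + 0.2²) ≈ 0.8 units.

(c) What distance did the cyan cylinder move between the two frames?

0.9

From (4.3, 6.8) to (3.8, 7.5), the cyan cylinder covered √(0.5² + 0.7²) ≈ 0.9 units.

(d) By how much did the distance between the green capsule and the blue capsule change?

-1.0

Before: roughly 6.2 units apart; after: 5.2. That's 1.0 units closer together.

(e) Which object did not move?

the magenta cube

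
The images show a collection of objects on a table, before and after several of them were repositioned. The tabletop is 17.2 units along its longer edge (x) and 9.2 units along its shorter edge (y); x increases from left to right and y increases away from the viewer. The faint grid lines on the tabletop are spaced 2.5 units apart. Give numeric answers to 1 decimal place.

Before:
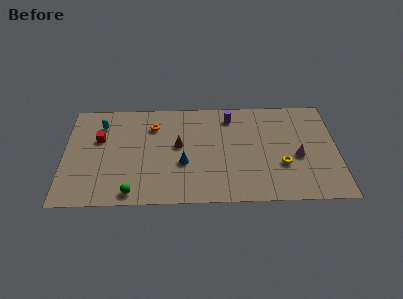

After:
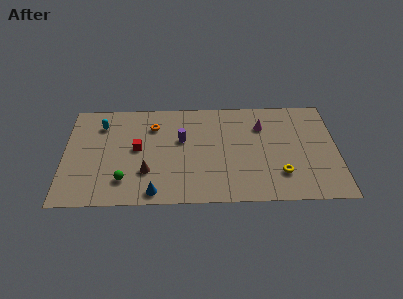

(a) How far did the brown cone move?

3.0

The brown cone was near (7.2, 5.1) before and (5.2, 2.8) after, so it travelled √(2.0² + 2.3²) ≈ 3.0 units.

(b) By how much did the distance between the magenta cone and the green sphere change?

-1.0

The distance was about 10.8 in the first image and 9.8 in the second, so they moved 1.0 units closer together.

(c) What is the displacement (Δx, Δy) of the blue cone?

(-1.8, -2.5)

From the two frames, the blue cone sits at roughly (7.5, 3.5) before and (5.7, 1.0) after.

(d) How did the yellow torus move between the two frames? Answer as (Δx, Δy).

(-0.1, -0.8)

The yellow torus was at about (13.7, 3.2) and moved to about (13.6, 2.4).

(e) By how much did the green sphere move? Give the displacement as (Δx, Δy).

(-0.5, 1.1)

The green sphere started near (4.3, 1.0) and ended near (3.8, 2.1).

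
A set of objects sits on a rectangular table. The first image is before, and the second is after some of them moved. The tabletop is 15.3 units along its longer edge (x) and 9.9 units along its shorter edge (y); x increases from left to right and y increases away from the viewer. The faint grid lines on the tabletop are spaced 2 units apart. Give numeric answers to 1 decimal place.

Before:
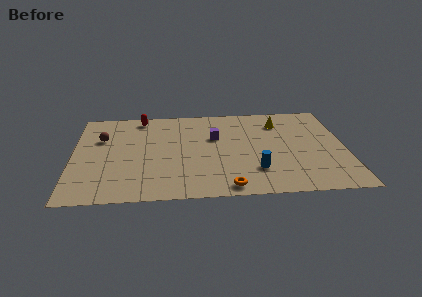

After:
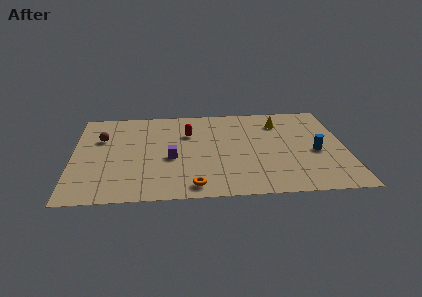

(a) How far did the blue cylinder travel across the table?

3.8

The blue cylinder was near (10.2, 2.6) before and (13.6, 4.3) after, so it travelled √(3.4² + 1.7²) ≈ 3.8 units.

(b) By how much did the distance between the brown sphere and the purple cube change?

-1.8

Before: roughly 6.4 units apart; after: 4.6. That's 1.8 units closer together.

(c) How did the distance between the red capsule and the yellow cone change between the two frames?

-2.7

The distance was about 8.0 in the first image and 5.3 in the second, so they moved 2.7 units closer together.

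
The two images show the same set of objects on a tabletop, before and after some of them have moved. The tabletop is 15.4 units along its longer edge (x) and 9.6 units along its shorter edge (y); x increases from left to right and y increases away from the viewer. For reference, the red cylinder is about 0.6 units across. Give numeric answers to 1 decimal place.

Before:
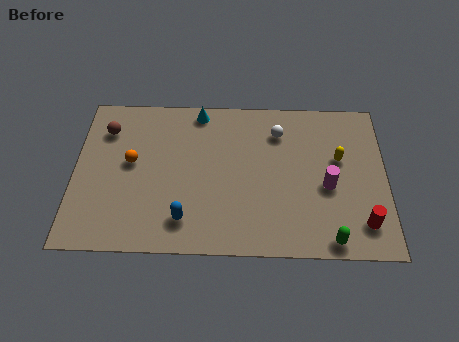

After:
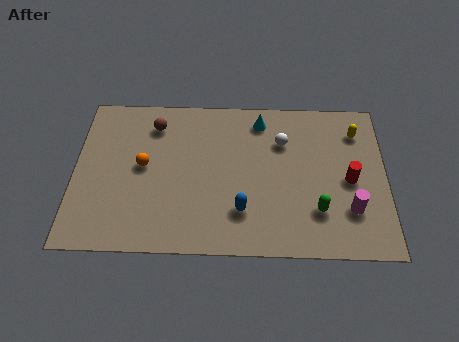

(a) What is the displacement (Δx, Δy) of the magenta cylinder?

(1.1, -1.4)

From the two frames, the magenta cylinder sits at roughly (12.5, 4.1) before and (13.6, 2.7) after.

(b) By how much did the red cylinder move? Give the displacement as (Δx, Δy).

(-0.6, 2.6)

The red cylinder started near (14.2, 1.9) and ended near (13.6, 4.5).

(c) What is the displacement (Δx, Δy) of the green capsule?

(-0.6, 1.7)

The green capsule was at about (12.6, 0.9) and moved to about (12.0, 2.6).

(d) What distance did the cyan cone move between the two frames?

3.1

The cyan cone moved from about (6.1, 8.6) to (9.2, 8.1), a distance of √(3.1² + 0.5²) ≈ 3.1.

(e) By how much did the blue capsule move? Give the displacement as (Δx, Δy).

(2.8, 0.6)

The blue capsule was at about (5.5, 1.9) and moved to about (8.3, 2.5).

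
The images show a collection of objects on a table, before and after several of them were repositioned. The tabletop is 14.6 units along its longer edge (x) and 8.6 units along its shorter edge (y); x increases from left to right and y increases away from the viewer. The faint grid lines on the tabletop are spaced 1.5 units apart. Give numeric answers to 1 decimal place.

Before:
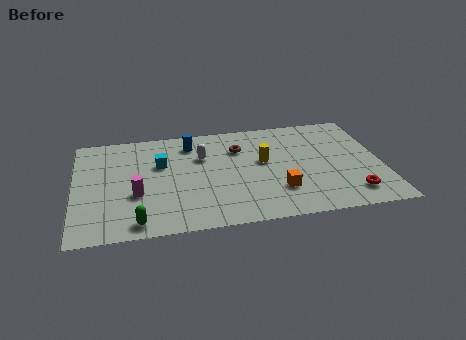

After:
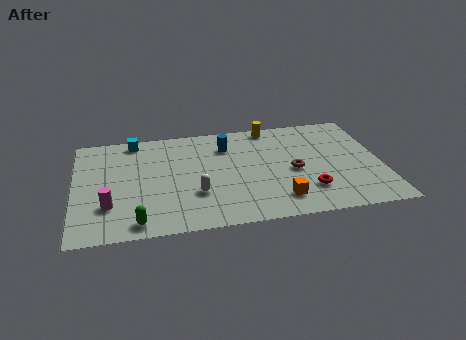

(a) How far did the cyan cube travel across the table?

2.5

The cyan cube moved from about (4.1, 5.5) to (2.9, 7.7), a distance of √(1.2² + 2.2²) ≈ 2.5.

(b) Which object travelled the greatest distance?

the brown torus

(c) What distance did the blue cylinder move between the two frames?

1.8

The blue cylinder moved from about (5.6, 7.0) to (7.3, 6.5), a distance of √(1.7² + 0.5²) ≈ 1.8.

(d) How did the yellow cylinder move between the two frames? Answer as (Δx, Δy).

(0.5, 2.9)

The yellow cylinder was at about (9.0, 4.9) and moved to about (9.5, 7.8).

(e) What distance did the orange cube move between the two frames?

0.7

The orange cube was near (9.6, 2.4) before and (9.6, 1.7) after, so it travelled √(0.0² + 0.7²) ≈ 0.7 units.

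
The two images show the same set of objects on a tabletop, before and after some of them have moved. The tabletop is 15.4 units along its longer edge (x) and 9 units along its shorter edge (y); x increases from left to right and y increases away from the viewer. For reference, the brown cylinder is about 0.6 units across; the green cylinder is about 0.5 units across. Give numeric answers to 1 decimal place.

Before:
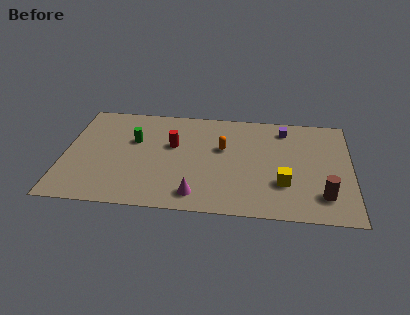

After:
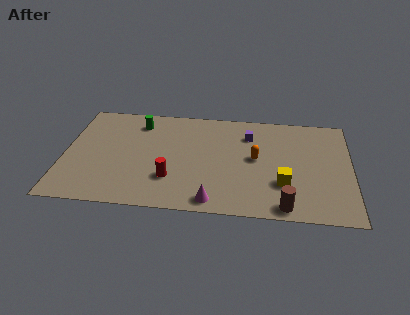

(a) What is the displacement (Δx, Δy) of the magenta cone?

(0.9, -0.4)

The magenta cone was at about (7.2, 1.4) and moved to about (8.1, 1.0).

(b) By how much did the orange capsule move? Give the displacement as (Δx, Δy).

(1.8, -0.7)

From the two frames, the orange capsule sits at roughly (8.5, 5.5) before and (10.3, 4.8) after.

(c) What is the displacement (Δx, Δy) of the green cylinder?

(0.2, 1.6)

The green cylinder started near (3.7, 5.7) and ended near (3.9, 7.3).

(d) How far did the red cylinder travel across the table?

2.9

The red cylinder was near (5.8, 5.5) before and (5.8, 2.6) after, so it travelled √(0.0² + 2.9²) ≈ 2.9 units.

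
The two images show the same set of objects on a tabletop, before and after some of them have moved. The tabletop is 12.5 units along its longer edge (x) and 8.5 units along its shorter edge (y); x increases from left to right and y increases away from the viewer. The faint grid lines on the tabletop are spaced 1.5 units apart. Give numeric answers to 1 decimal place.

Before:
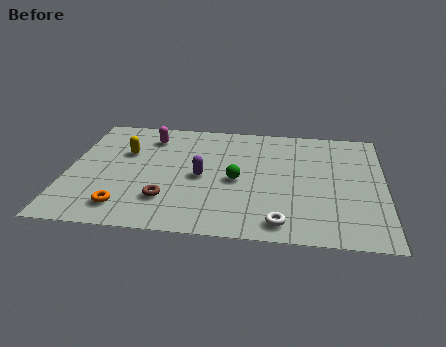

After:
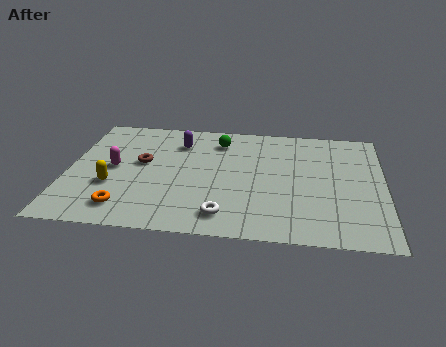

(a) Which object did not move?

the orange torus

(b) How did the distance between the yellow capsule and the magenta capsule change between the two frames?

-0.3

The distance was about 1.6 in the first image and 1.3 in the second, so they moved 0.3 units closer together.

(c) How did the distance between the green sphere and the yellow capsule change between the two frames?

+0.8

The distance was about 4.8 in the first image and 5.6 in the second, so they moved 0.8 units further apart.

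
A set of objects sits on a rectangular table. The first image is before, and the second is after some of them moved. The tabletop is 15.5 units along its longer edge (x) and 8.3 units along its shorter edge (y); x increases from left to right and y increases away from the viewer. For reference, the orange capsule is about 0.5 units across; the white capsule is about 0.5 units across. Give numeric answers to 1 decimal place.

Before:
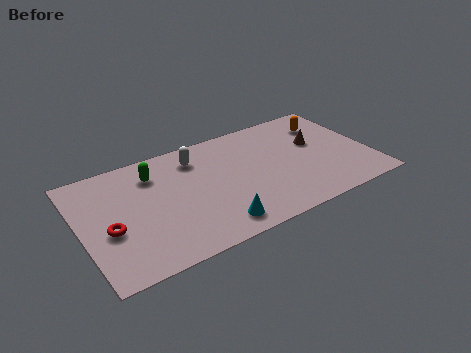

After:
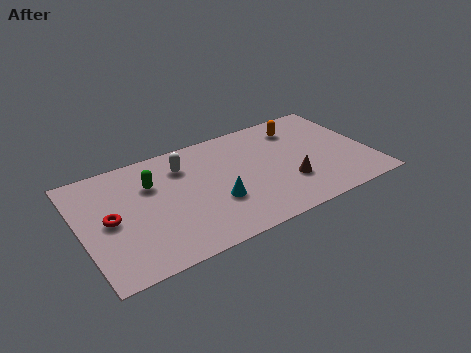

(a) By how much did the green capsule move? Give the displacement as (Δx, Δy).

(-0.2, -0.7)

From the two frames, the green capsule sits at roughly (4.1, 6.4) before and (3.9, 5.7) after.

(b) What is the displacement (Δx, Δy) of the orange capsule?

(-1.5, 0.3)

The orange capsule started near (13.6, 6.3) and ended near (12.1, 6.6).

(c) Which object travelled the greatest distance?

the brown cone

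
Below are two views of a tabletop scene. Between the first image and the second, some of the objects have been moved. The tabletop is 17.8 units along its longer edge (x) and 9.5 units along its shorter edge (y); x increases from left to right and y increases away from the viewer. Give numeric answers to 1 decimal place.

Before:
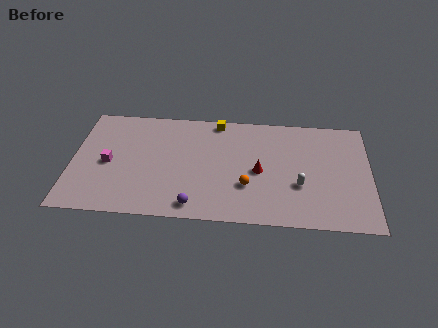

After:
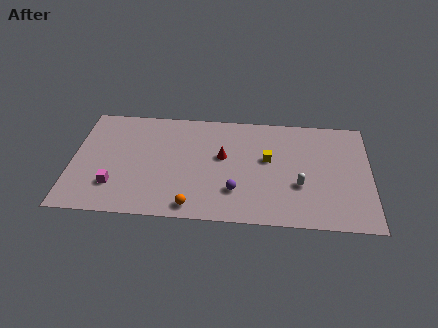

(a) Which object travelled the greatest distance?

the yellow cube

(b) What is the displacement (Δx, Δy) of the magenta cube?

(0.4, -1.9)

The magenta cube started near (2.2, 4.4) and ended near (2.6, 2.5).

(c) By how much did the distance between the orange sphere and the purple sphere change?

-0.7

The distance was about 3.6 in the first image and 2.9 in the second, so they moved 0.7 units closer together.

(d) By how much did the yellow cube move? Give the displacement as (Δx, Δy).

(3.1, -3.1)

From the two frames, the yellow cube sits at roughly (8.6, 8.6) before and (11.7, 5.5) after.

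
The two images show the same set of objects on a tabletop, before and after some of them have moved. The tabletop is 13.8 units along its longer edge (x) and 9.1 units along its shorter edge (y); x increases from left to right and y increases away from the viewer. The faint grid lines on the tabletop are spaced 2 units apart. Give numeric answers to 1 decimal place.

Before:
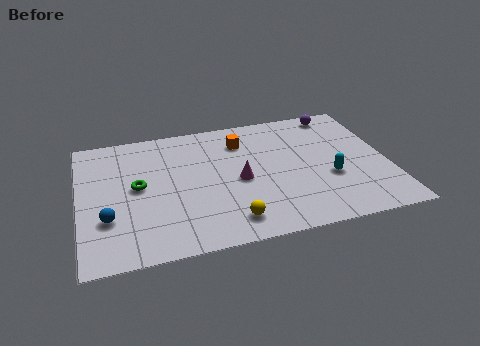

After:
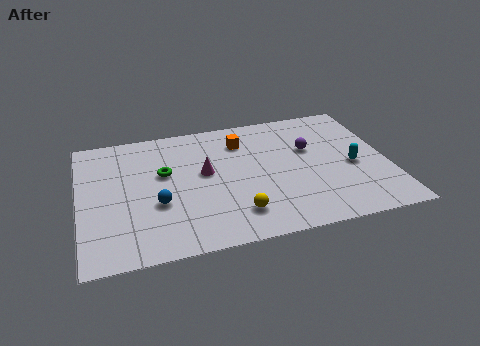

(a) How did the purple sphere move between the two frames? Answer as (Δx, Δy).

(-1.5, -2.4)

From the two frames, the purple sphere sits at roughly (11.9, 8.1) before and (10.4, 5.7) after.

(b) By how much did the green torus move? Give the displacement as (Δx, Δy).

(1.2, 0.7)

From the two frames, the green torus sits at roughly (2.6, 4.8) before and (3.8, 5.5) after.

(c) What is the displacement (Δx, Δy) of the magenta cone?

(-1.5, 0.9)

The magenta cone started near (7.1, 4.2) and ended near (5.6, 5.1).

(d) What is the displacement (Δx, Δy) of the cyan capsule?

(1.1, 0.6)

The cyan capsule was at about (11.1, 3.4) and moved to about (12.2, 4.0).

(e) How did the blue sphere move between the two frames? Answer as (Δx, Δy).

(2.2, 0.5)

From the two frames, the blue sphere sits at roughly (1.2, 2.9) before and (3.4, 3.4) after.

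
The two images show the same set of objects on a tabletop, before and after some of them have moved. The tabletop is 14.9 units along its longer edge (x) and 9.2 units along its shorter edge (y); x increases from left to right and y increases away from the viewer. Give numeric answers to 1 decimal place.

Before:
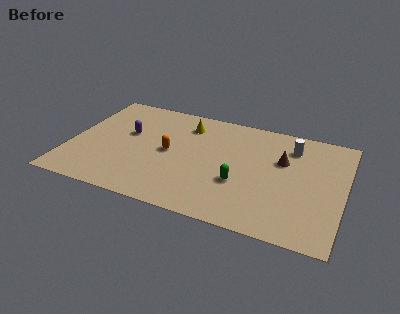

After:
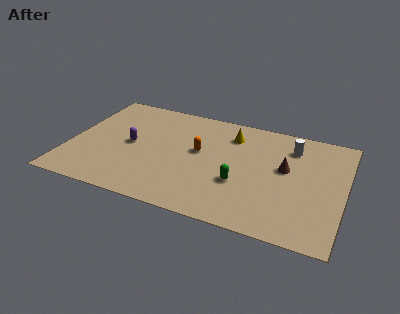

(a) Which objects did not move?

the green capsule and the white cylinder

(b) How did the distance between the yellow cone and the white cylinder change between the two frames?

-2.5

They were about 5.8 units apart before and 3.3 after — 2.5 units closer together.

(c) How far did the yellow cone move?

2.5

From (6.1, 7.3) to (8.6, 7.2), the yellow cone covered √(2.5² + 0.1²) ≈ 2.5 units.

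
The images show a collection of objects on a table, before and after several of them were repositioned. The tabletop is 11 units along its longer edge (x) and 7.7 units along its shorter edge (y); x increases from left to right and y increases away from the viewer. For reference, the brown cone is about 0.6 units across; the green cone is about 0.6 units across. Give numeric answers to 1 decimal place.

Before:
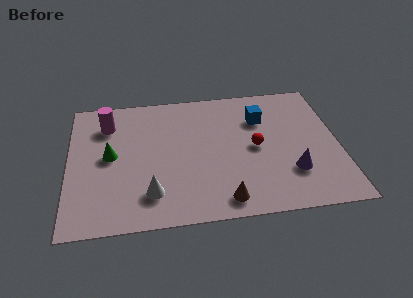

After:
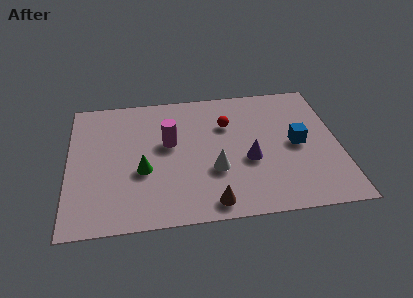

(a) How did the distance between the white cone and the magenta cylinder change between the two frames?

-2.0

The distance was about 4.5 in the first image and 2.5 in the second, so they moved 2.0 units closer together.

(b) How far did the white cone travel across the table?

2.8

The white cone was near (3.3, 1.7) before and (5.9, 2.7) after, so it travelled √(2.6² + 1.0²) ≈ 2.8 units.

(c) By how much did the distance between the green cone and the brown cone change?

-2.0

The distance was about 5.4 in the first image and 3.4 in the second, so they moved 2.0 units closer together.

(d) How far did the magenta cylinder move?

2.9

The magenta cylinder moved from about (1.6, 5.9) to (4.1, 4.5), a distance of √(2.5² + 1.4²) ≈ 2.9.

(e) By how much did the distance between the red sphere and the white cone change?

-2.1

Before: roughly 4.8 units apart; after: 2.7. That's 2.1 units closer together.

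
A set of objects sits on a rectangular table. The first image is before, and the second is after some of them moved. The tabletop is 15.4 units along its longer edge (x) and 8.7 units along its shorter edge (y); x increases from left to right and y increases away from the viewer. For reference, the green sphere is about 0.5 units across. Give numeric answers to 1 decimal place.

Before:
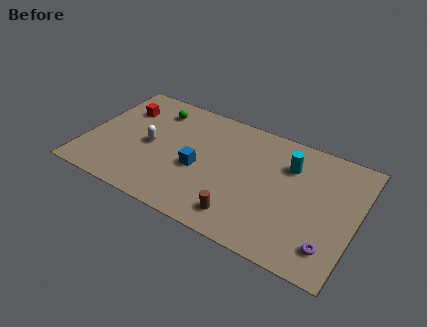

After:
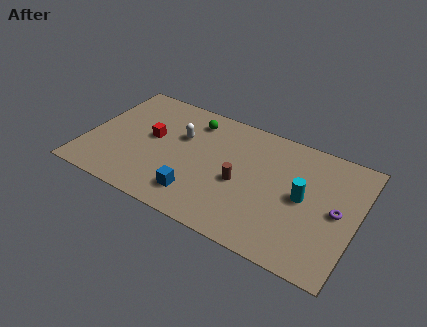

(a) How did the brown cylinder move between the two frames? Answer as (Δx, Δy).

(-0.4, 2.3)

The brown cylinder was at about (9.3, 1.5) and moved to about (8.9, 3.8).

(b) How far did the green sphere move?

2.2

The green sphere was near (3.5, 7.0) before and (5.7, 7.1) after, so it travelled √(2.2² + 0.1²) ≈ 2.2 units.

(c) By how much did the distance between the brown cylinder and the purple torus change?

+0.5

The distance was about 4.9 in the first image and 5.4 in the second, so they moved 0.5 units further apart.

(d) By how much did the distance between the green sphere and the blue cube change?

+0.9

They were about 4.5 units apart before and 5.4 after — 0.9 units further apart.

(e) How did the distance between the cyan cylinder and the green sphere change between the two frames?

-0.7

They were about 7.9 units apart before and 7.2 after — 0.7 units closer together.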